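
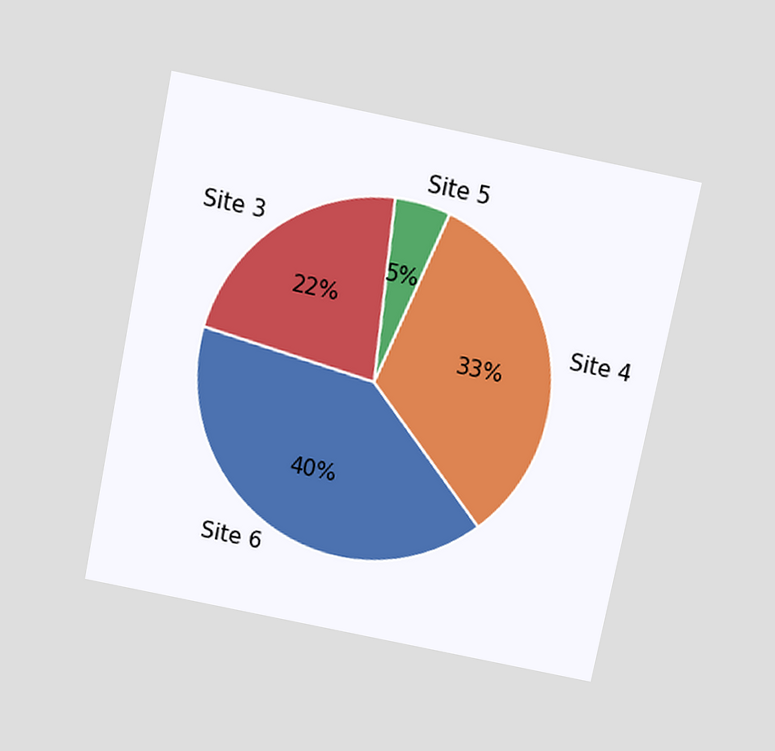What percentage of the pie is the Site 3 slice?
22%

The chart is tilted about 11° clockwise and viewed slightly from above. The Site 3 slice takes up 22% of the pie.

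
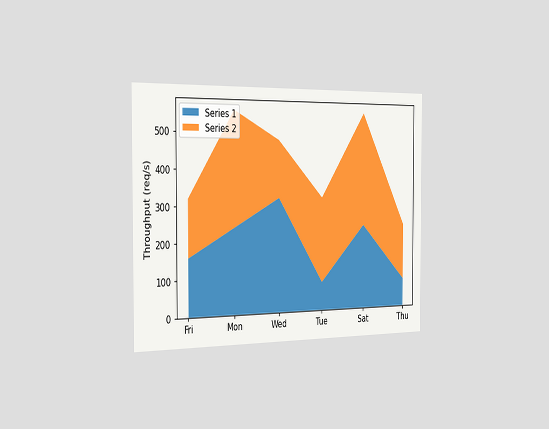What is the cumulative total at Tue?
The chart is viewed slightly from the left. The stacked total at Tue reaches 320req/s.

320req/s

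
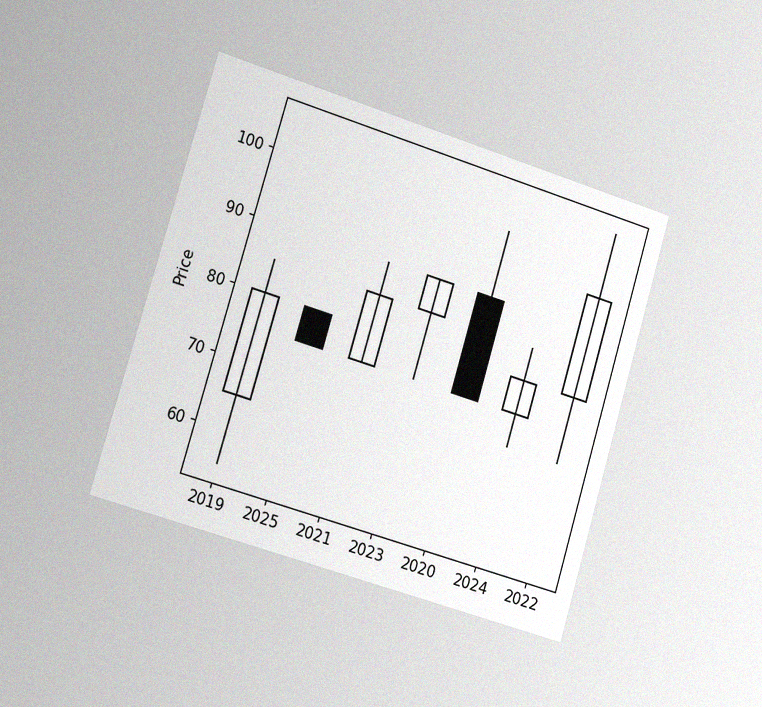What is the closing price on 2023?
The chart is tilted about 17° clockwise and viewed slightly from the left, with some photo noise. The 2023 candle closes at 90.

90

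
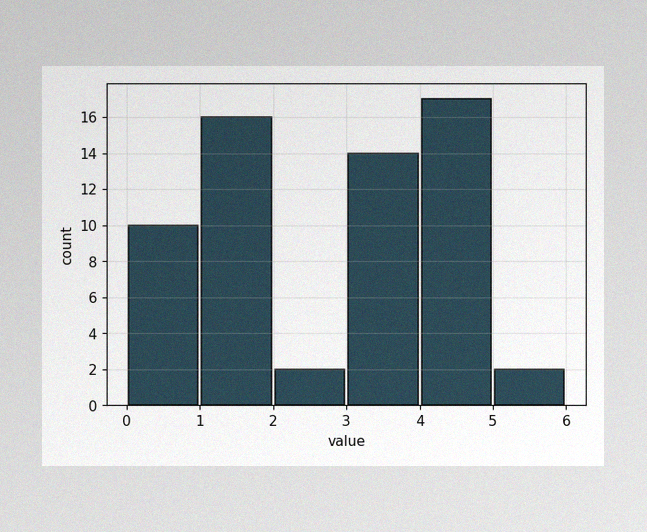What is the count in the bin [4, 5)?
The image has some photo noise and uneven lighting. The [4, 5) bin has height 17.

17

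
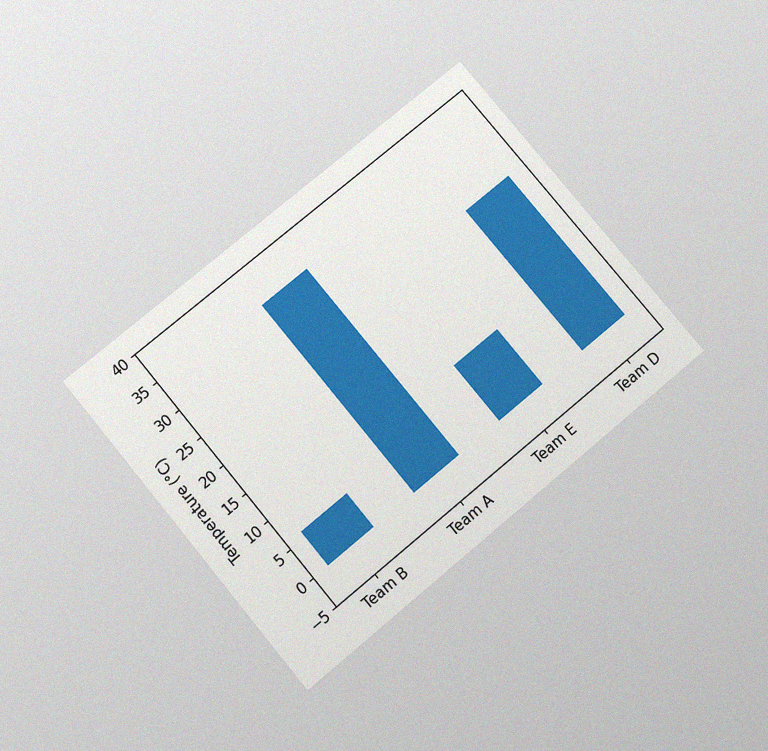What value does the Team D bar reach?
The chart is tilted about 40° counter-clockwise and viewed slightly from below, with some photo noise. Reading along the chart's y-axis, the Team D bar reaches 26°C.

26°C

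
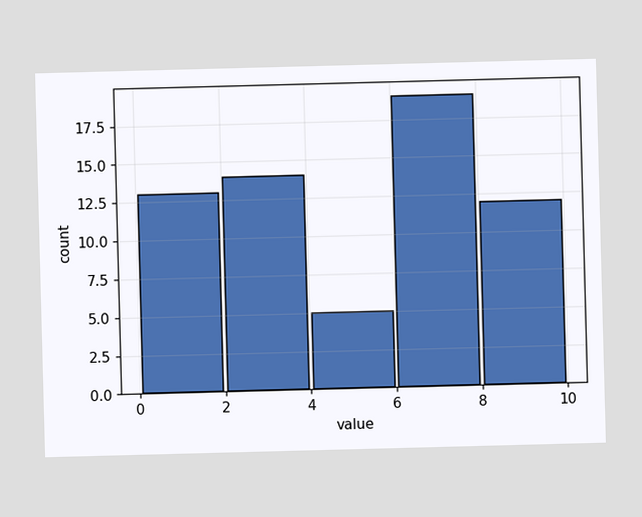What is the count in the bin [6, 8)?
The [6, 8) bin has height 19.

19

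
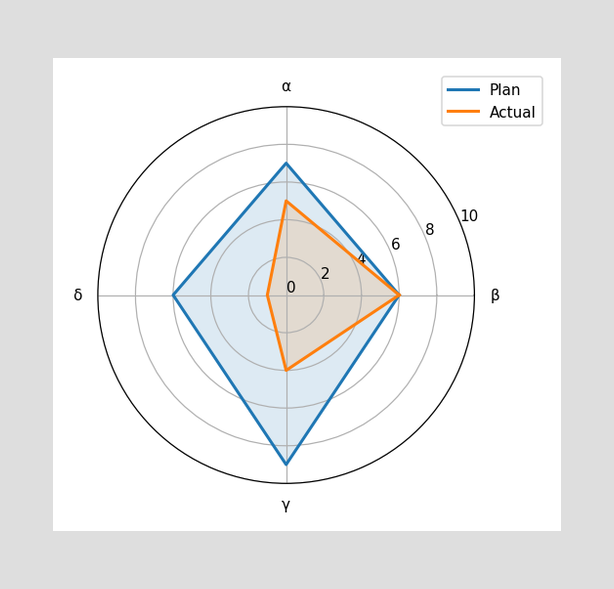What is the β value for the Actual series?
6

On the β axis, Actual reaches 6.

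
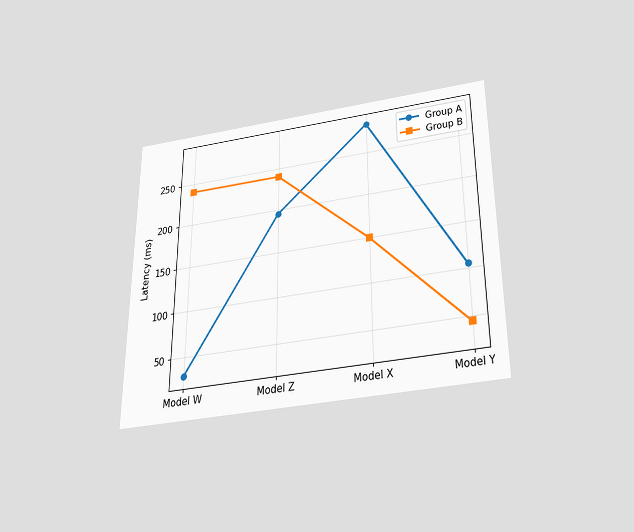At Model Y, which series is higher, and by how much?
The chart is viewed slightly from below. At Model Y, Group A sits above the other line by 60ms.

Group A, by 60ms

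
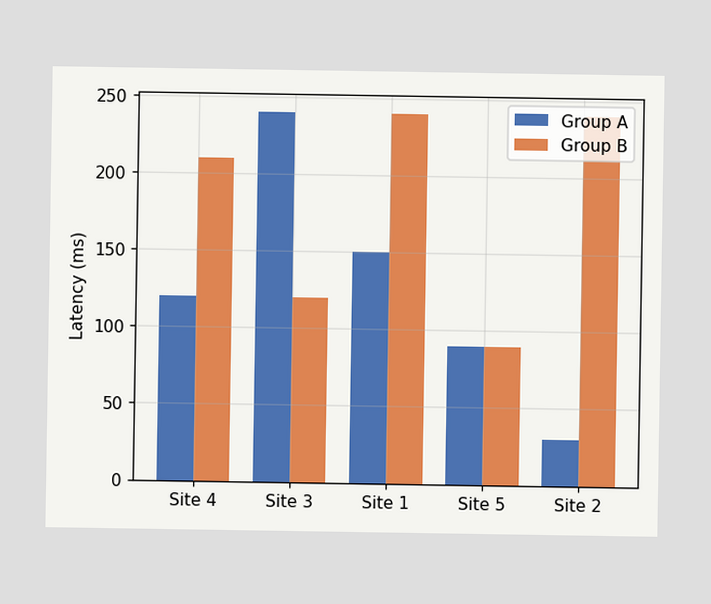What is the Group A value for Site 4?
The Group A bar at Site 4 reaches 120ms on the y-axis.

120ms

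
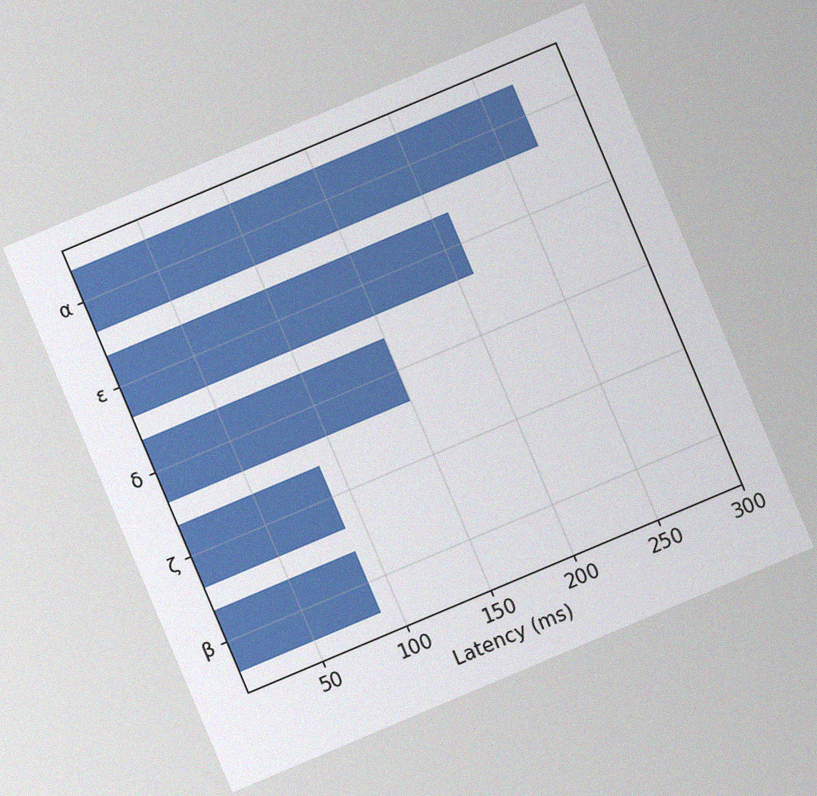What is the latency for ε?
210ms

The chart is tilted about 23° counter-clockwise, with some photo noise. Reading along the chart's x-axis, the ε bar reaches 210ms.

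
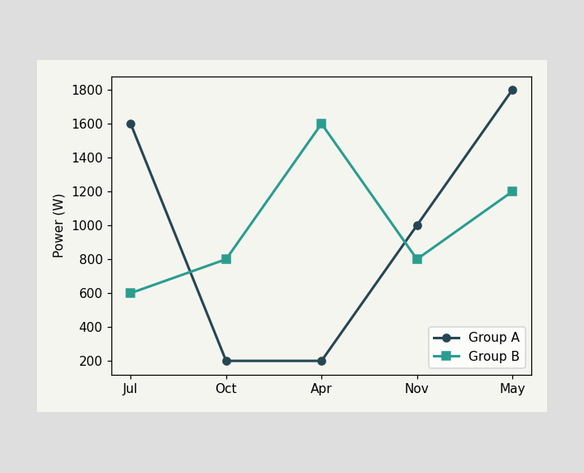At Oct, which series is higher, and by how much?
At Oct, Group B sits above the other line by 600W.

Group B, by 600W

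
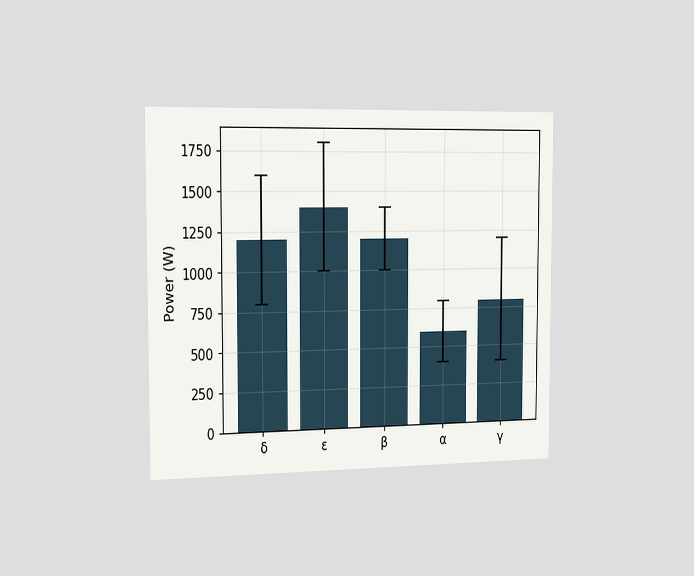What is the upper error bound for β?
1400W

The chart is viewed slightly from the left. The β bar's upper whisker reaches 1400W.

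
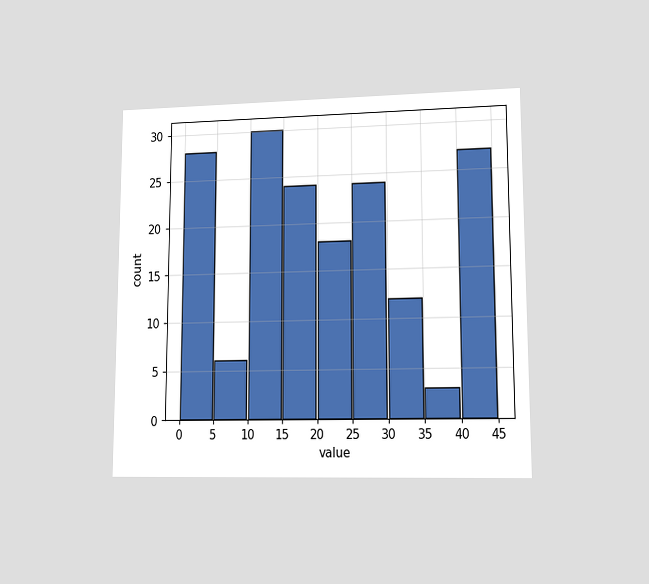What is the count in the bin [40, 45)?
The chart is viewed at a slight angle. The [40, 45) bin has height 27.

27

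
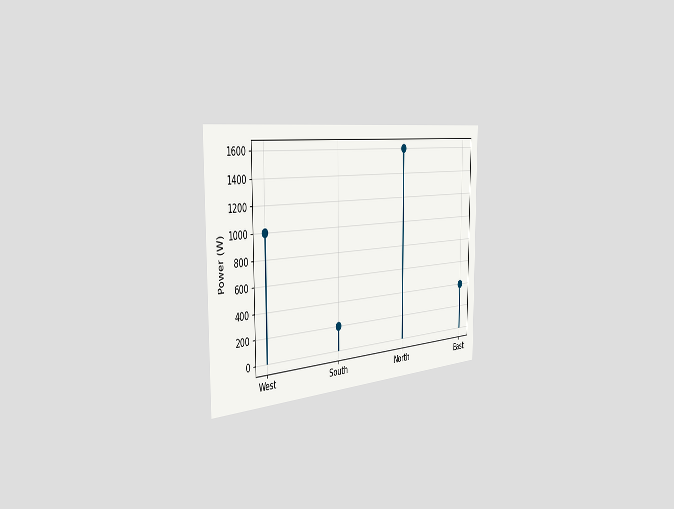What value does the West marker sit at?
The chart is viewed slightly from the left. The West marker sits at 1000W.

1000W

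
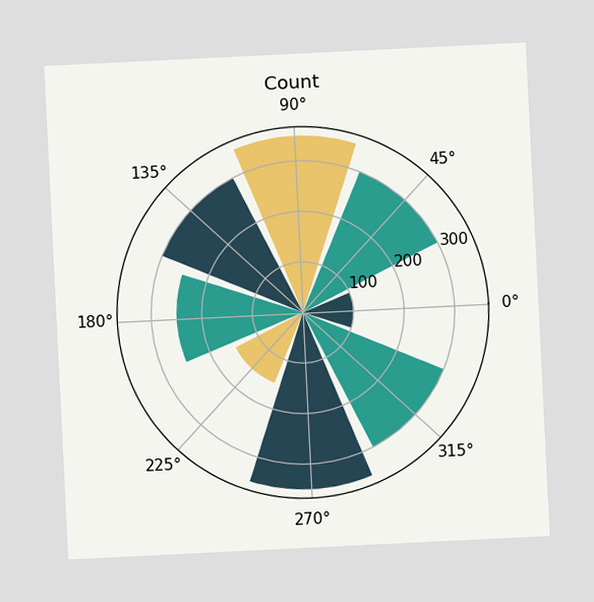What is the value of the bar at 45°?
300

The chart is tilted about 3° counter-clockwise. The bar at 45° reaches 300 on the radial axis.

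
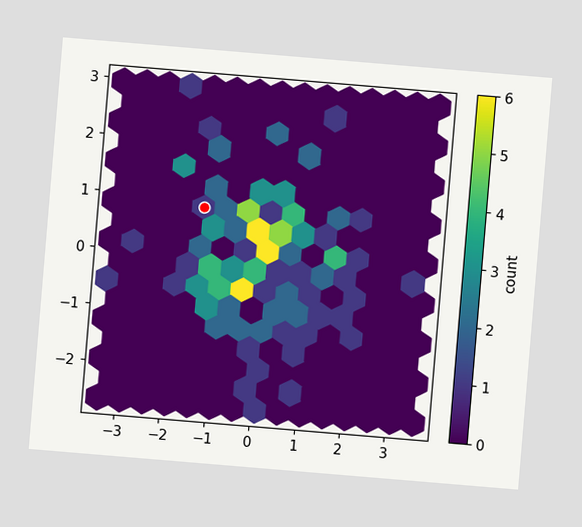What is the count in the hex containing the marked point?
The chart is tilted about 5° clockwise. The marked hex reads 1 on the colorbar.

1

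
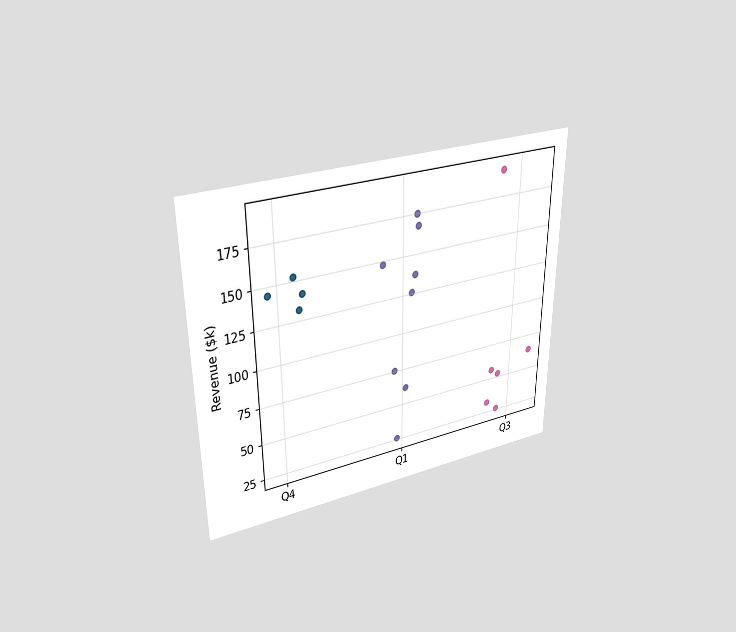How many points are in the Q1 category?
8

The chart is viewed slightly from above. Counting the markers in the Q1 column gives 8.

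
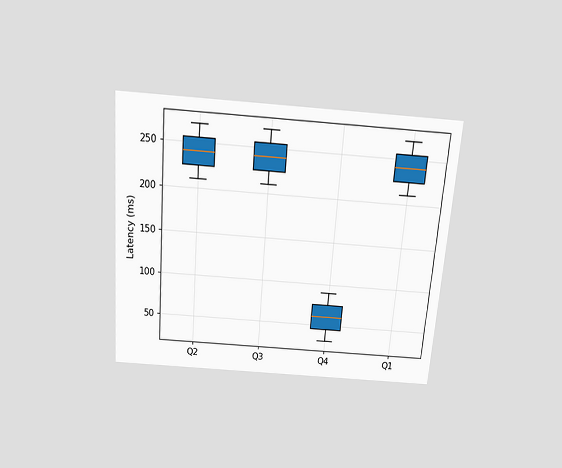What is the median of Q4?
The chart is tilted about 4° clockwise and viewed slightly from above. The median line in the Q4 box sits at 60ms.

60ms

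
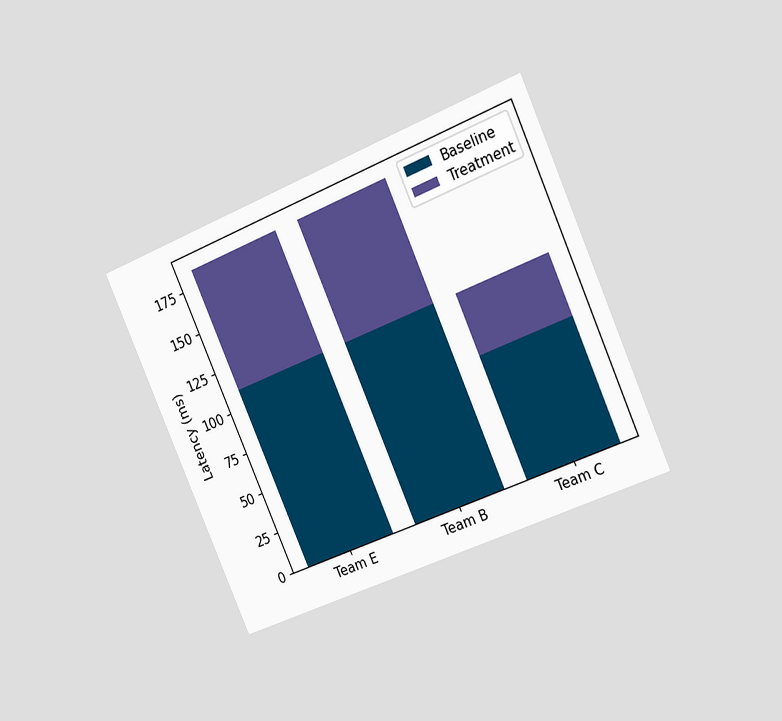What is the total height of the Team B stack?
The chart is tilted about 24° counter-clockwise and viewed slightly from the right. The Team B stack's top reaches 185ms on the y-axis.

185ms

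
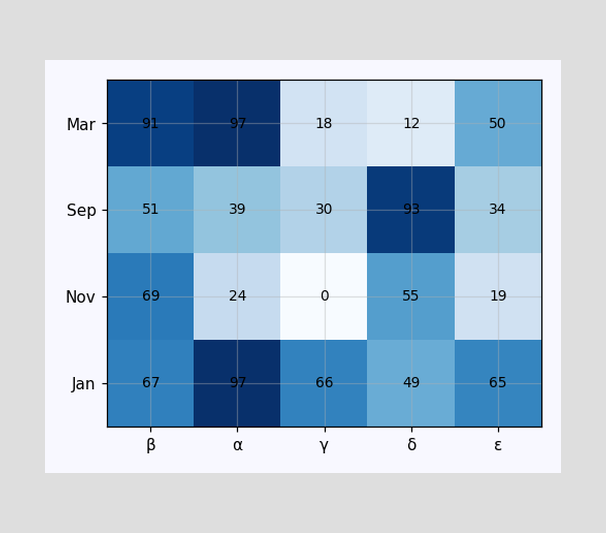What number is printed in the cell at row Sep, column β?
51

The (Sep, β) cell reads 51.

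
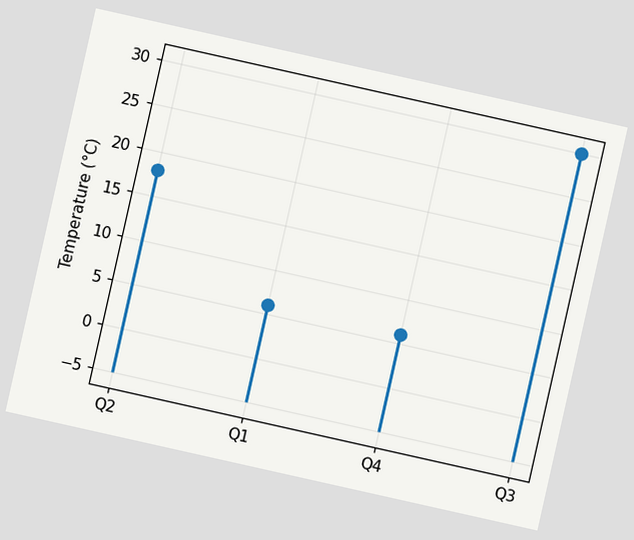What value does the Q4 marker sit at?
6°C

The chart is tilted about 13° clockwise. The Q4 marker sits at 6°C.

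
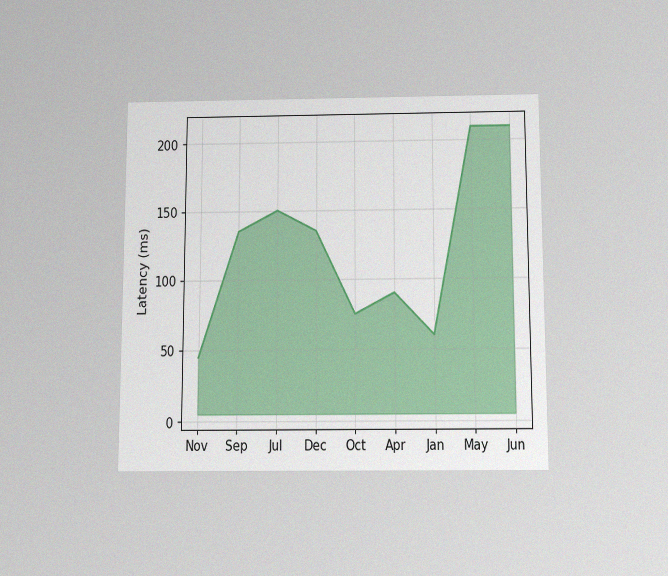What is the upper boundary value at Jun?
The chart is viewed slightly from below, with some photo noise. At Jun the upper boundary is at 210ms.

210ms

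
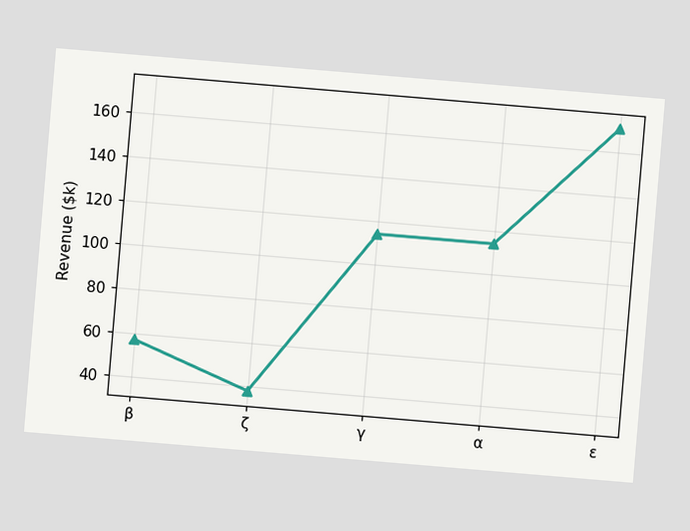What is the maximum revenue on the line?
$171k

The chart is tilted about 5° clockwise. The highest point is at ε, and reading across to the y-axis gives $171k.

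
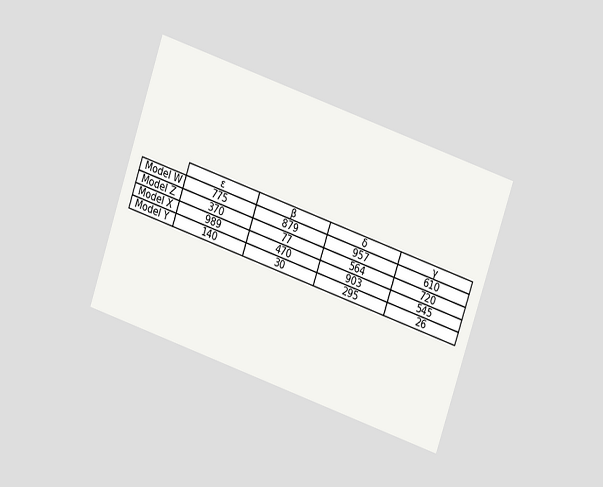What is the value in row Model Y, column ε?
140

The chart is tilted about 19° clockwise and viewed at a slight angle. The (Model Y, ε) cell reads 140.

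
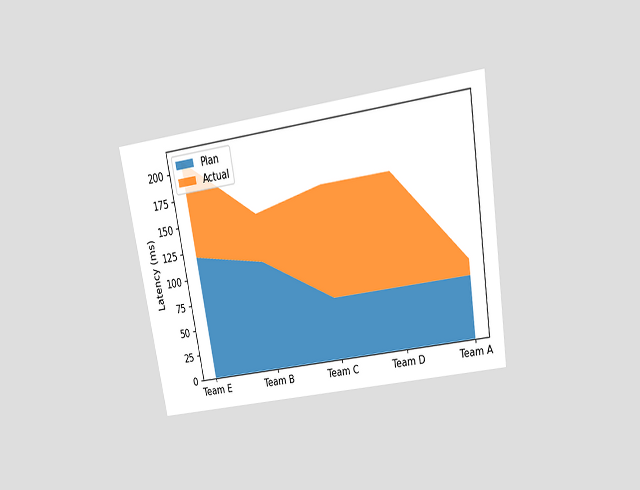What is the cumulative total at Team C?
The chart is tilted about 9° counter-clockwise and viewed slightly from above. The stacked total at Team C reaches 165ms.

165ms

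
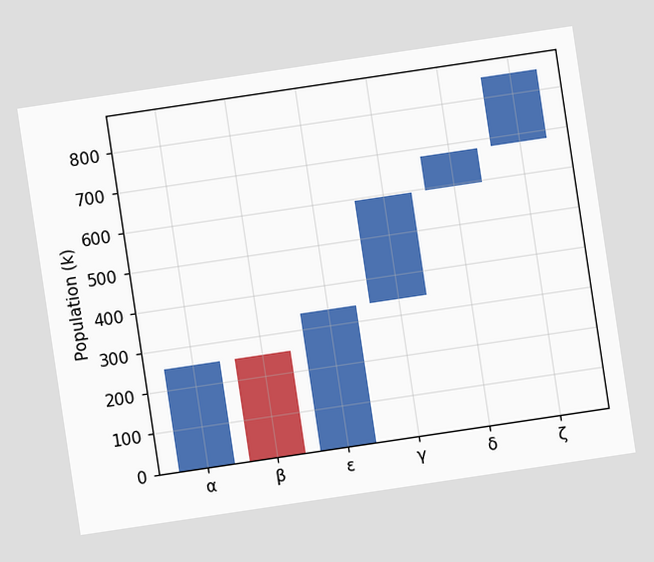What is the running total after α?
255k

The chart is tilted about 8° counter-clockwise. After α the running total reaches 255k.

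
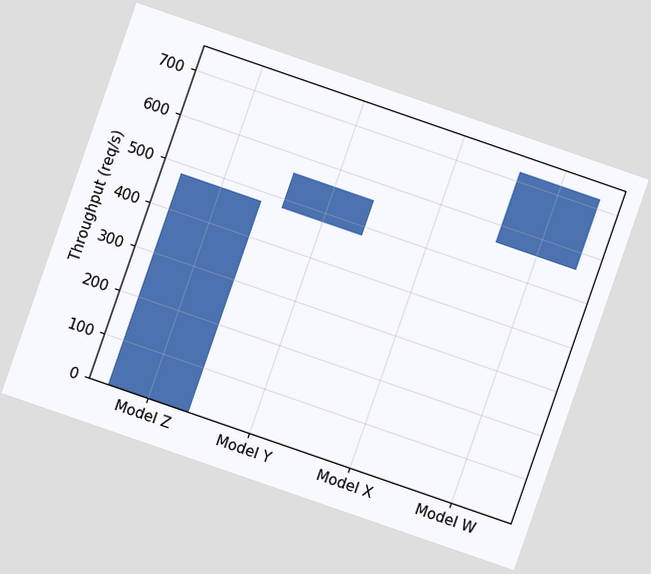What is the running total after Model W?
The chart is tilted about 19° clockwise. After Model W the running total reaches 720req/s.

720req/s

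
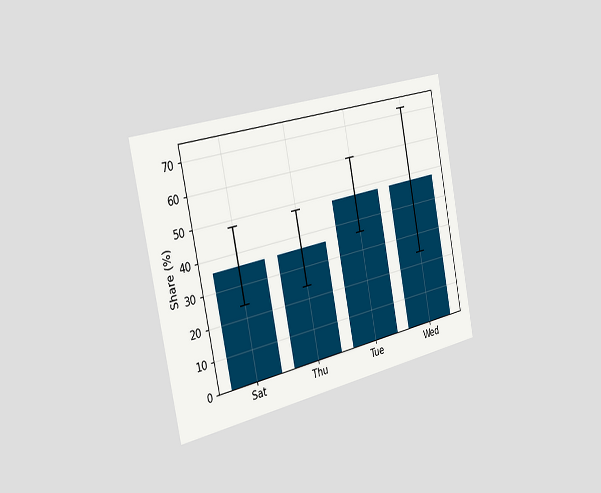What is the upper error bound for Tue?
The chart is tilted about 11° counter-clockwise and viewed slightly from the left. The Tue bar's upper whisker reaches 60%.

60%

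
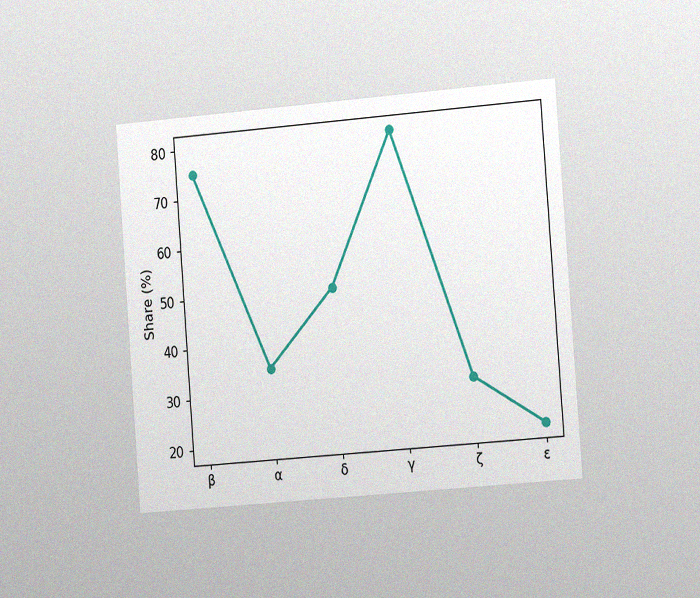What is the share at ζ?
30%

The chart is tilted about 4° counter-clockwise and viewed slightly from the right, with some photo noise. At ζ, the line is at 30%.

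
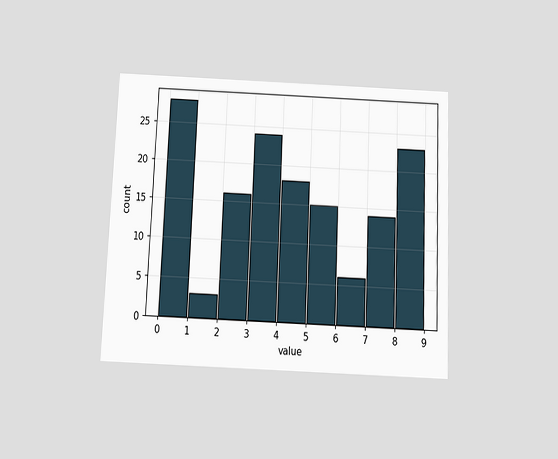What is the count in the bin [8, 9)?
23

The chart is tilted about 2° clockwise and viewed slightly from below. The [8, 9) bin has height 23.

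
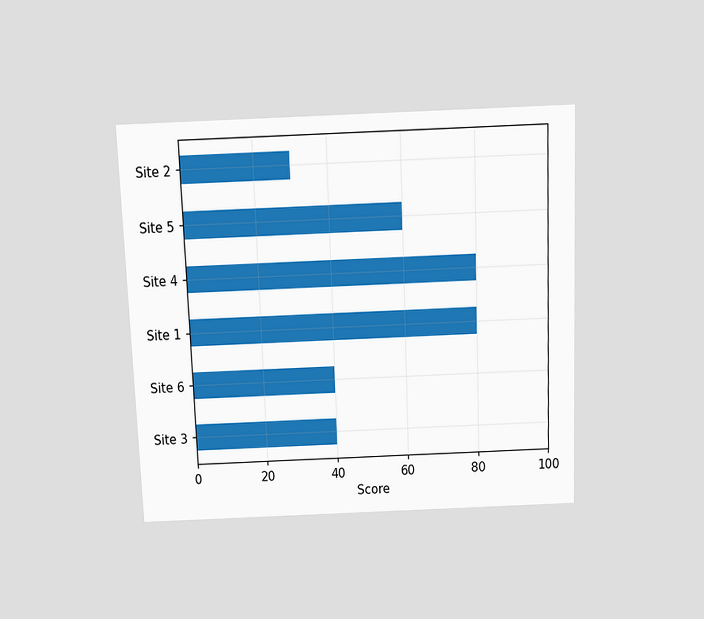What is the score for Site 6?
The chart is tilted about 2° counter-clockwise and viewed slightly from above. Reading along the chart's x-axis, the Site 6 bar reaches 40.

40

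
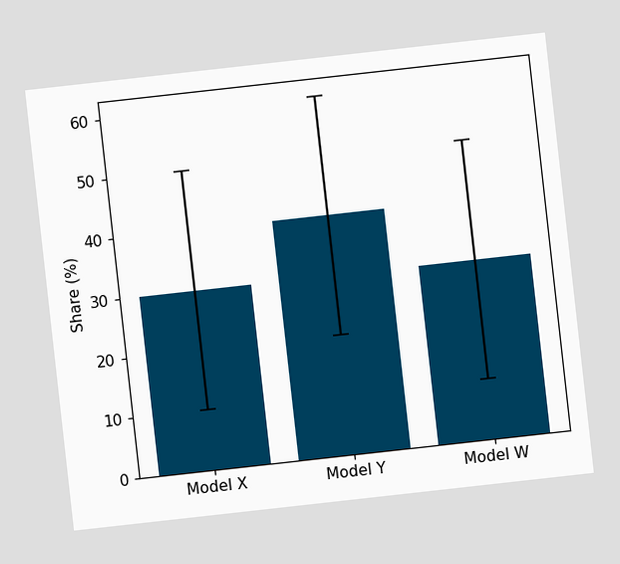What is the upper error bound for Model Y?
60%

The chart is tilted about 6° counter-clockwise. The Model Y bar's upper whisker reaches 60%.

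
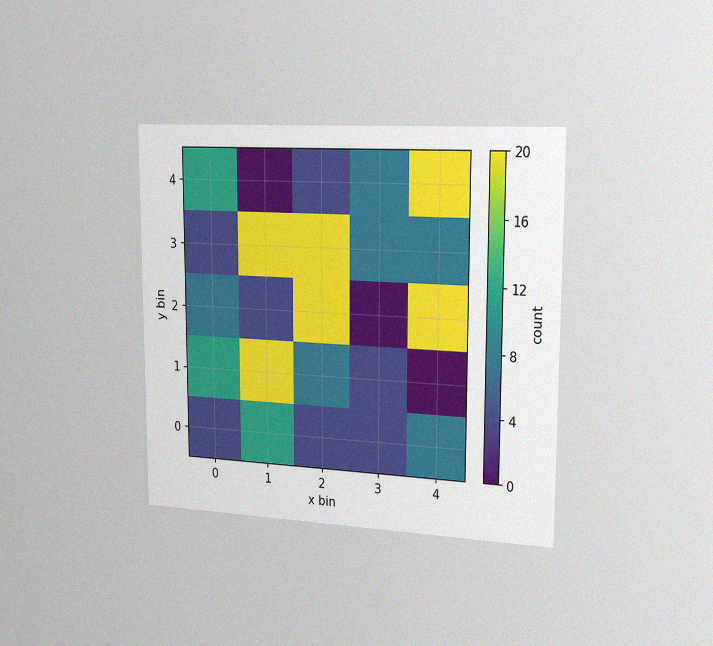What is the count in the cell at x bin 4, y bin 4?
20

The chart is viewed slightly from the right, with some photo noise. Matching the cell (4, 4) against the colorbar gives 20.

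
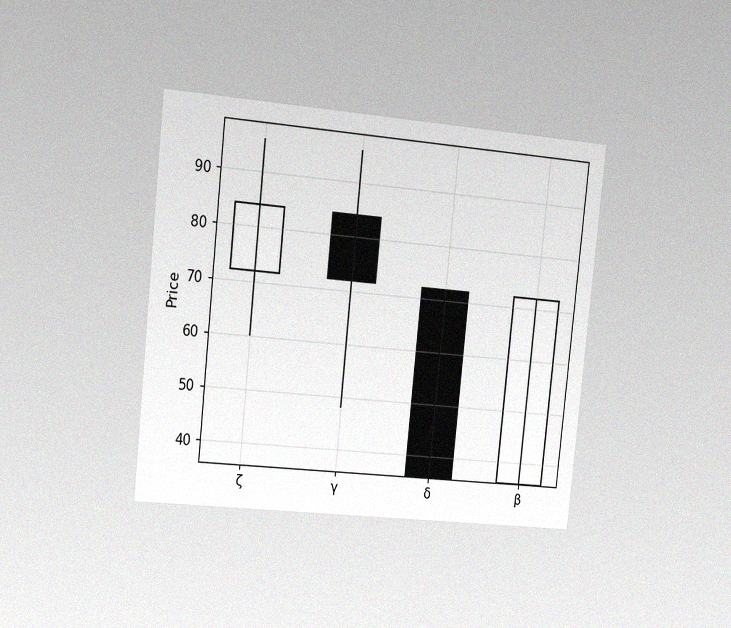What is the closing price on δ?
The chart is tilted about 6° clockwise and viewed slightly from the left, with some photo noise. The δ candle closes at 36.

36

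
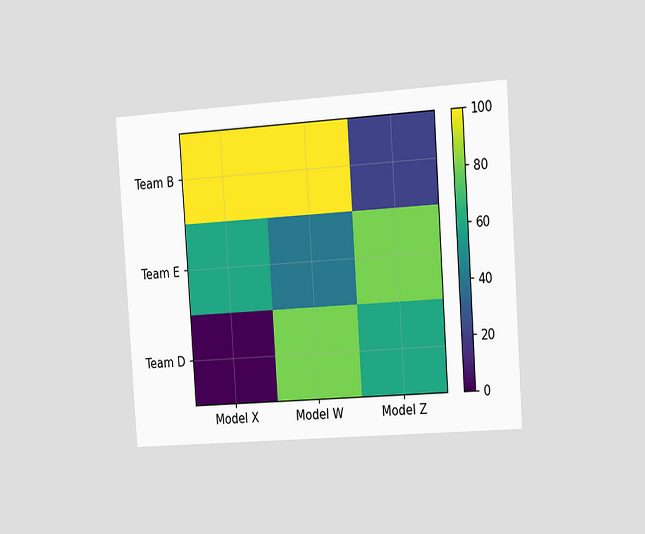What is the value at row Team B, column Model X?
The chart is tilted about 4° counter-clockwise and viewed slightly from the right. Matching cell (Team B, Model X) against the colorbar gives 100.

100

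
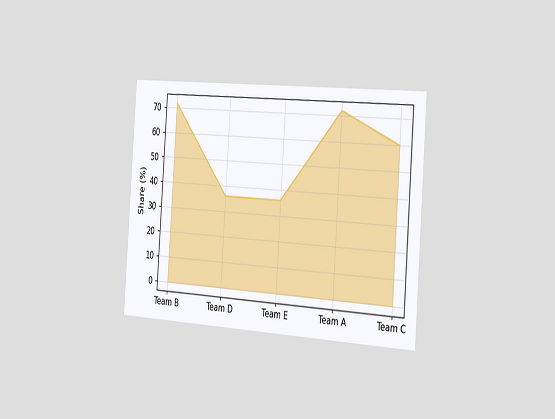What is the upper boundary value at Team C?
The chart is tilted about 4° clockwise and viewed slightly from the right. At Team C the upper boundary is at 60%.

60%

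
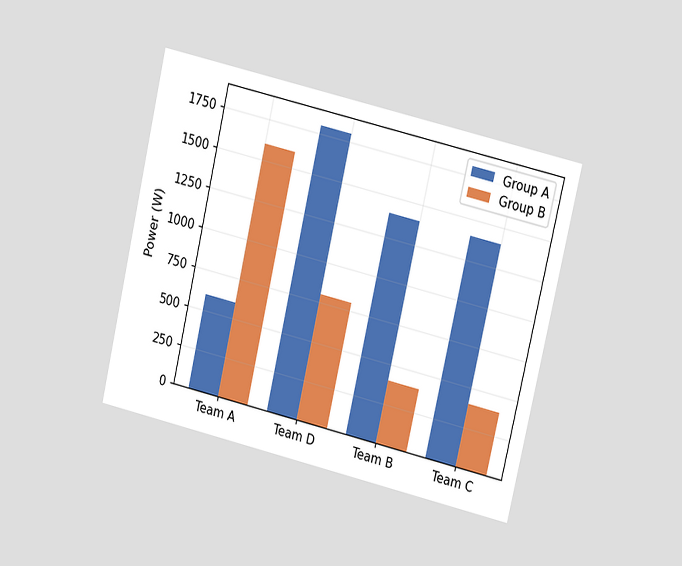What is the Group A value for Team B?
The chart is tilted about 13° clockwise and viewed at a slight angle. The Group A bar at Team B reaches 1400W on the y-axis.

1400W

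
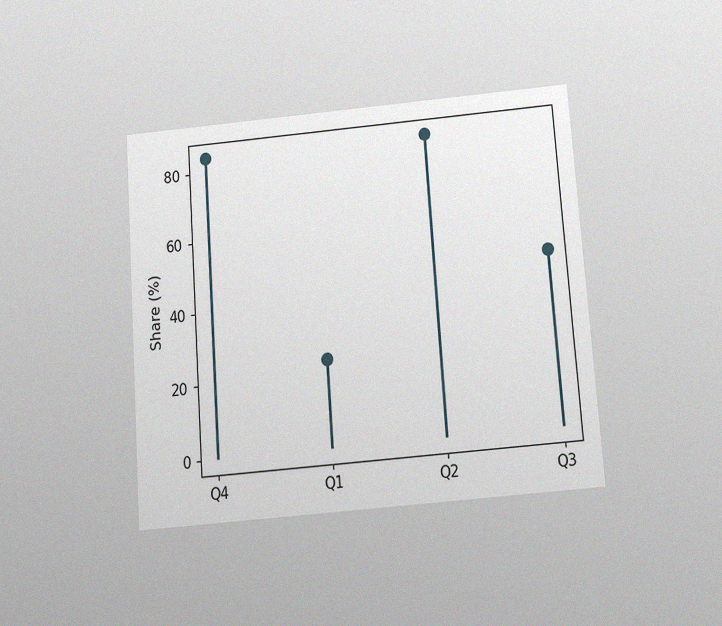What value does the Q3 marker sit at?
The chart is tilted about 4° counter-clockwise and viewed slightly from below, with some photo noise. The Q3 marker sits at 48%.

48%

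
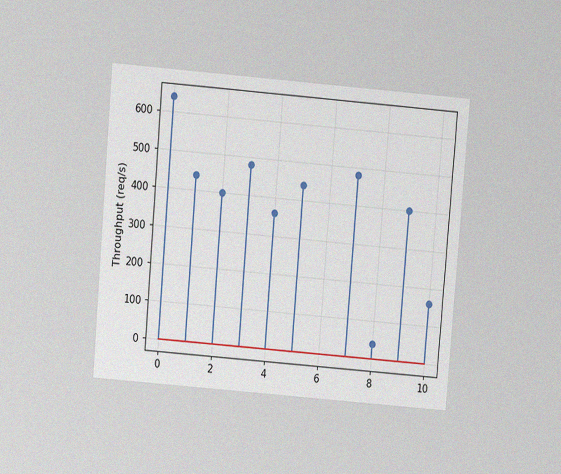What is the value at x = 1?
The chart is tilted about 5° clockwise and viewed at a slight angle, with some photo noise. The stem at x=1 reaches 440req/s.

440req/s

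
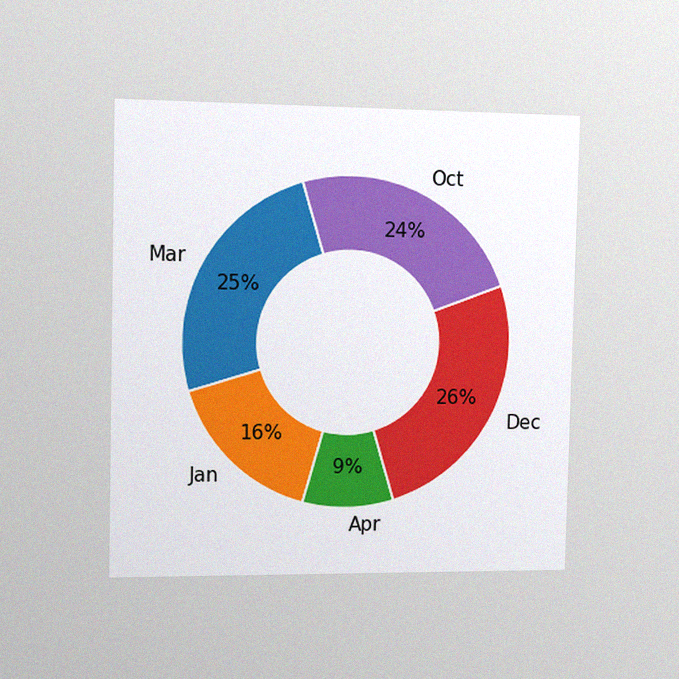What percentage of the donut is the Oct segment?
The chart is viewed slightly from the left, with some photo noise. The Oct segment takes up 24% of the ring.

24%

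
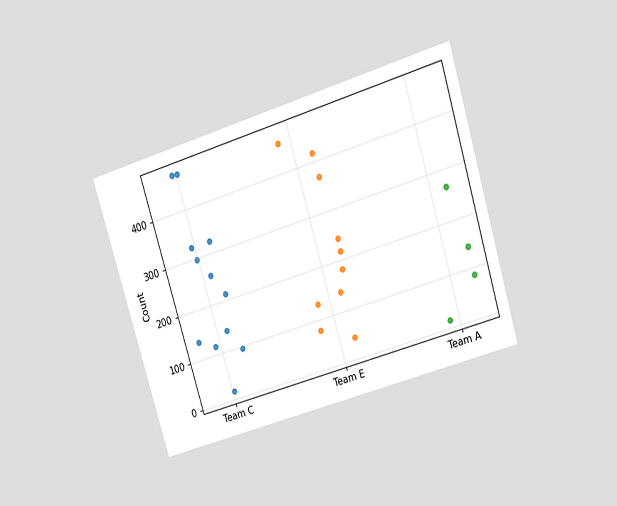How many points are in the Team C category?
The chart is tilted about 17° counter-clockwise and viewed at a slight angle. Counting the markers in the Team C column gives 12.

12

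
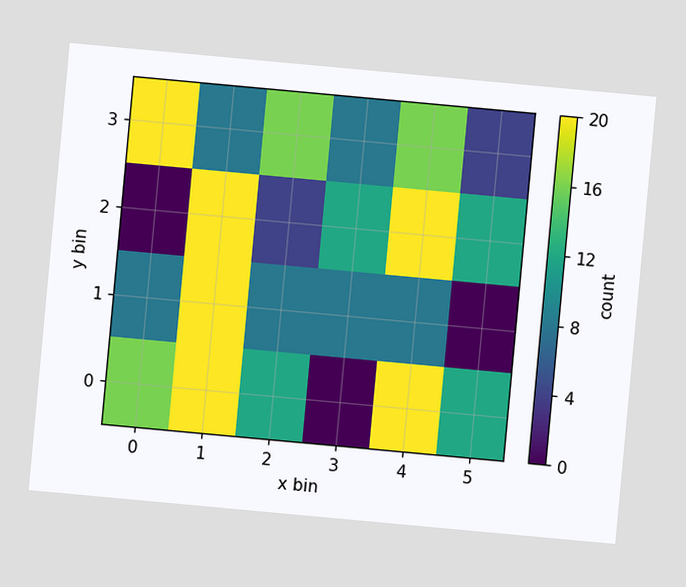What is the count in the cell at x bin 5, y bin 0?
12

The chart is tilted about 5° clockwise. Matching the cell (5, 0) against the colorbar gives 12.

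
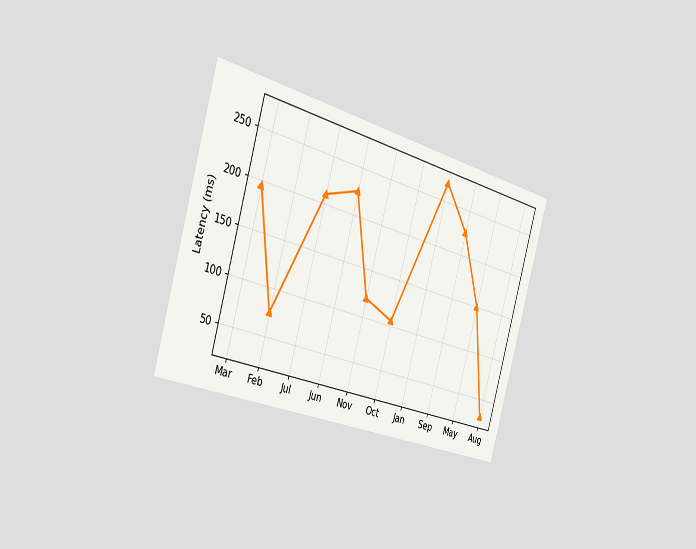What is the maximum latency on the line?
The chart is tilted about 16° clockwise and viewed slightly from the left. The highest point is at Jan, and reading across to the y-axis gives 270ms.

270ms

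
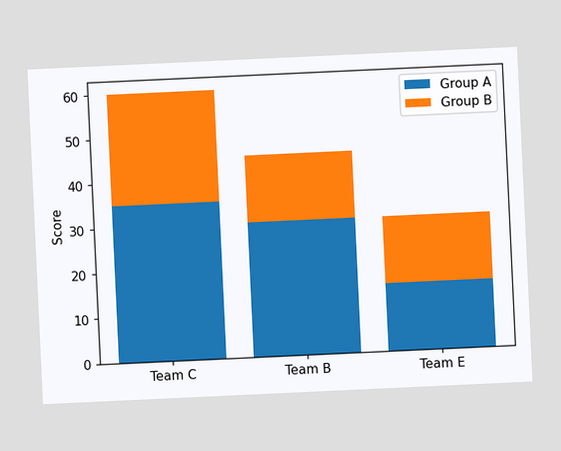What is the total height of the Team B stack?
The chart is tilted about 3° counter-clockwise. The Team B stack's top reaches 45 on the y-axis.

45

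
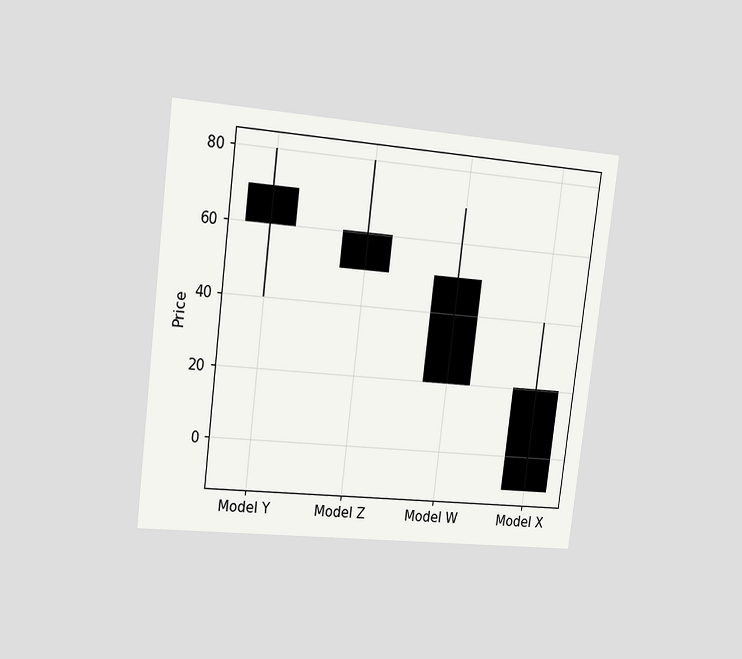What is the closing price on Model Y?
The chart is tilted about 7° clockwise and viewed slightly from the left. The Model Y candle closes at 60.

60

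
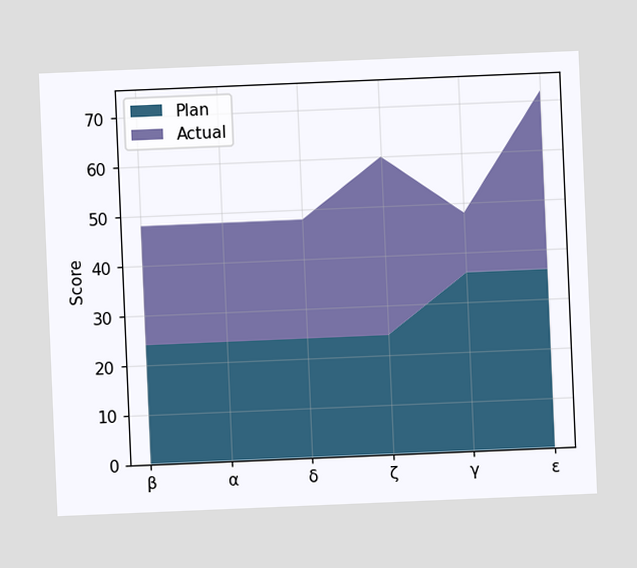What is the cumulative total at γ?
48

The chart is tilted about 2° counter-clockwise. The stacked total at γ reaches 48.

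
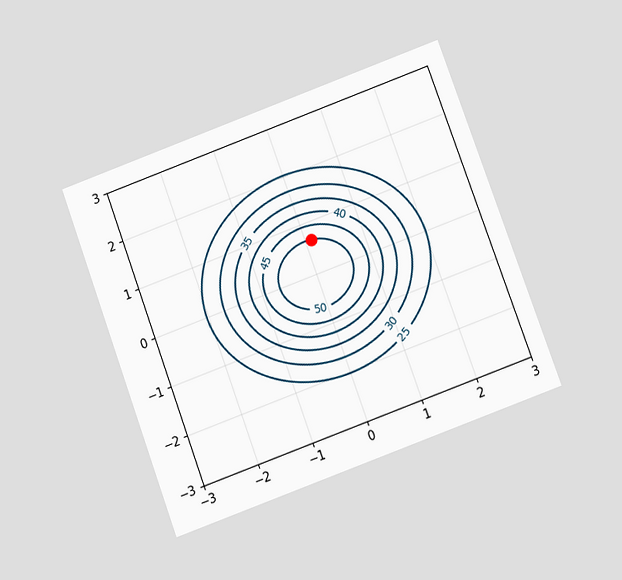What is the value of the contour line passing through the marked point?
50

The chart is tilted about 20° counter-clockwise and viewed at a slight angle. The marked point sits on the contour labelled 50.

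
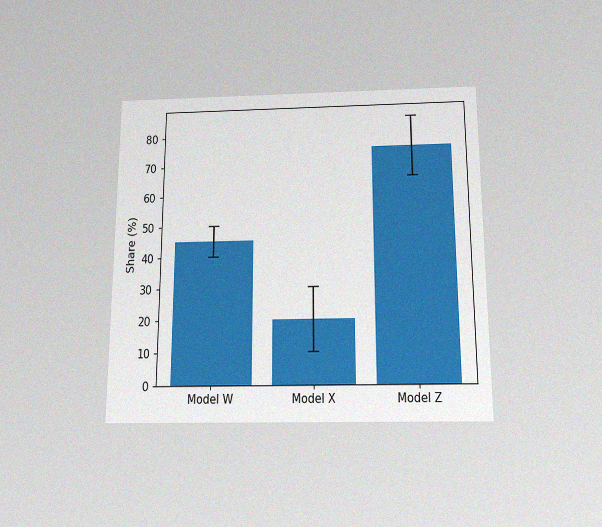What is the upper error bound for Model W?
The chart is viewed slightly from below, with some photo noise. The Model W bar's upper whisker reaches 50%.

50%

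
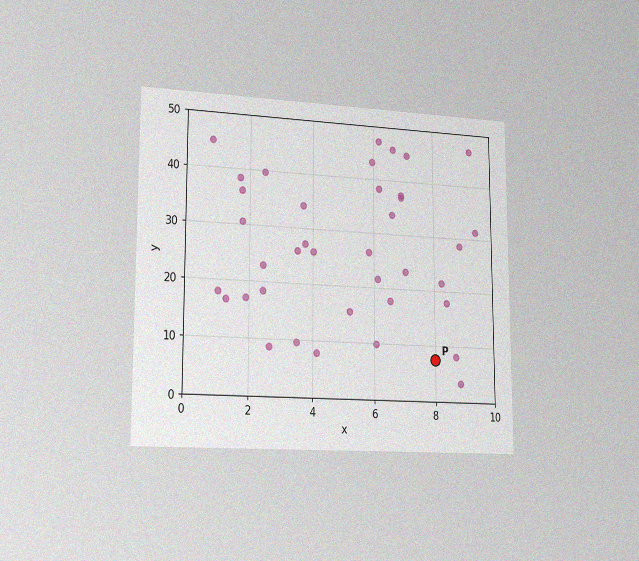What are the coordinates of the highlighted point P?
The chart is viewed slightly from the left, with some photo noise. Following the gridlines from P to each axis, P sits at (8, 7.5).

(8, 7.5)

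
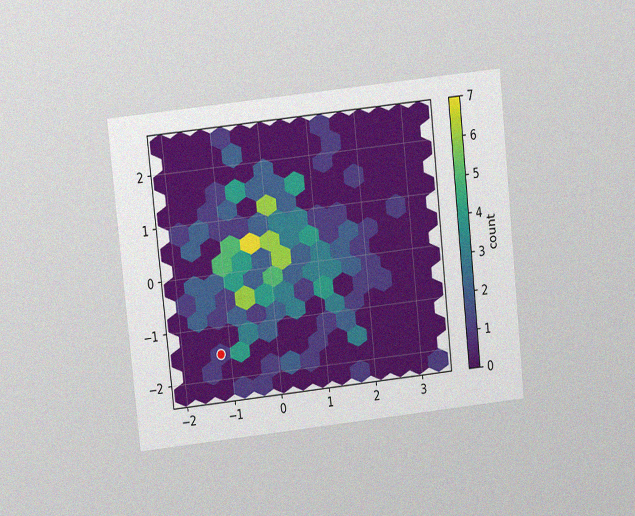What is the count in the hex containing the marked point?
The chart is tilted about 6° counter-clockwise and viewed at a slight angle, with some photo noise. The marked hex reads 1 on the colorbar.

1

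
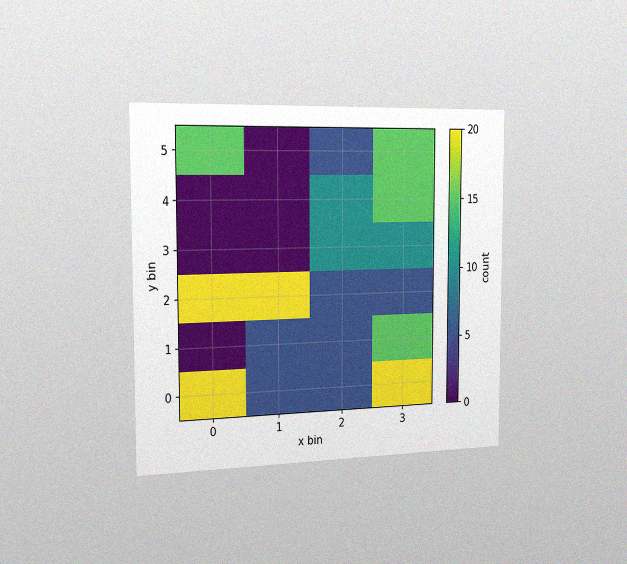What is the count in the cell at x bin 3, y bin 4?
The chart is viewed slightly from the left, with some photo noise. Matching the cell (3, 4) against the colorbar gives 15.

15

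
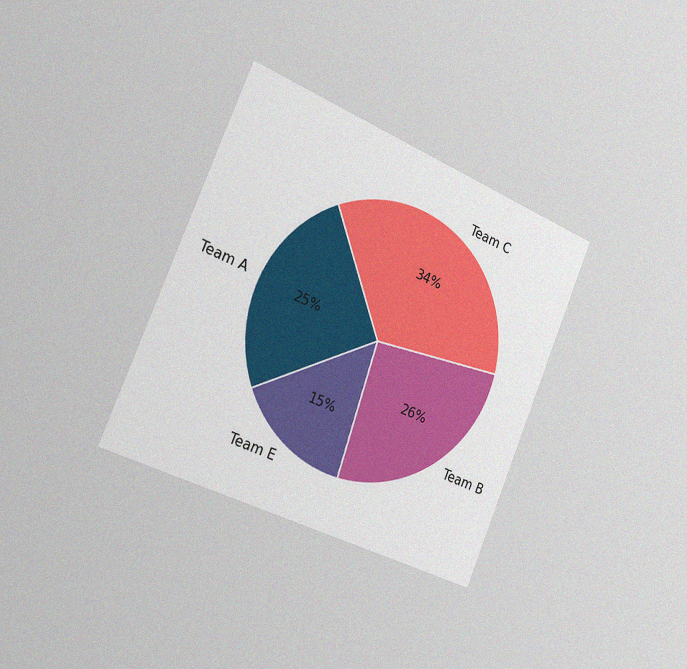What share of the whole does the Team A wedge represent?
25%

The chart is tilted about 23° clockwise and viewed slightly from the left, with some photo noise. The Team A slice takes up 25% of the pie.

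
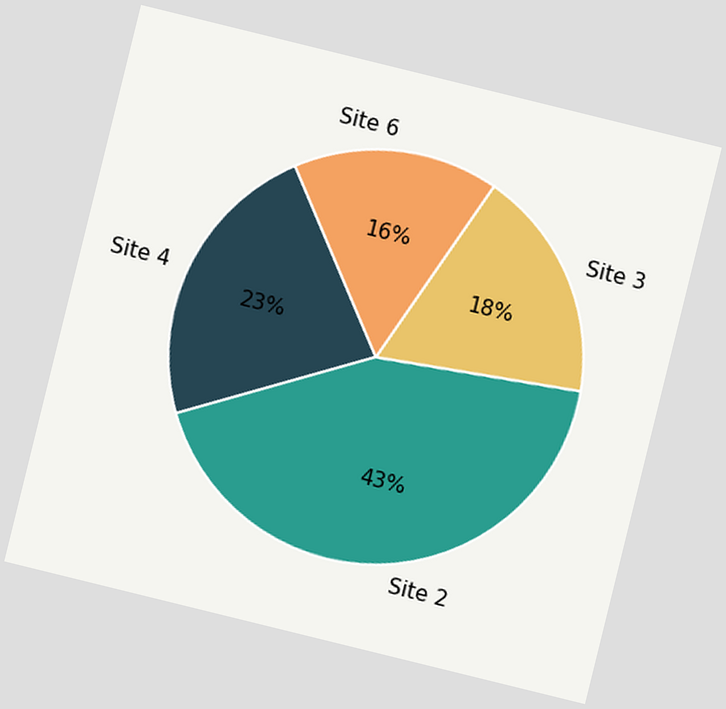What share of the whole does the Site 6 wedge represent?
16%

The chart is tilted about 14° clockwise. The Site 6 slice takes up 16% of the pie.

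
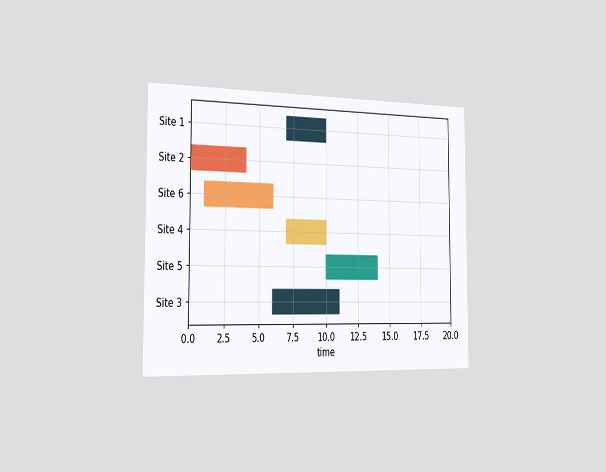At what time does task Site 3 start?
The chart is viewed slightly from the left. The Site 3 bar begins at t=6.

6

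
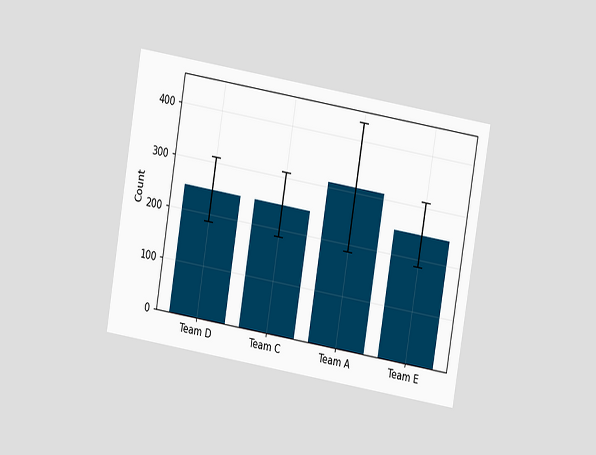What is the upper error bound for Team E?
The chart is tilted about 9° clockwise and viewed at a slight angle. The Team E bar's upper whisker reaches 310.

310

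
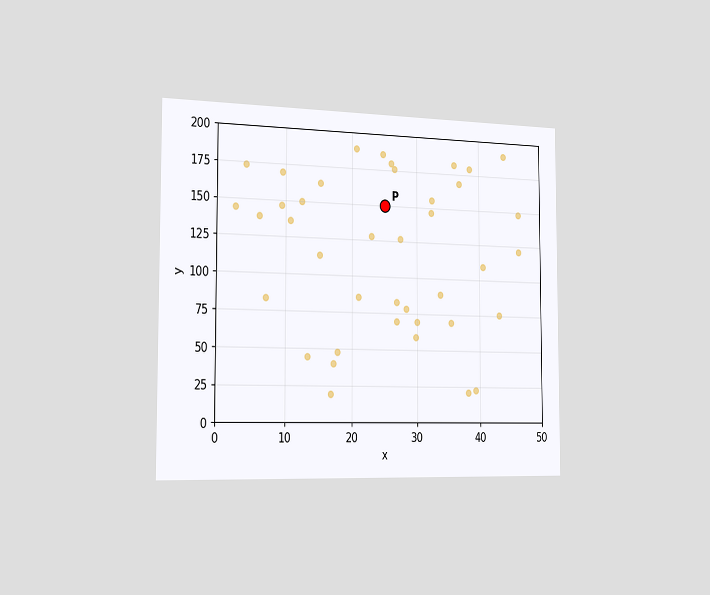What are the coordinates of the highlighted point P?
The chart is viewed slightly from the left. Following the gridlines from P to each axis, P sits at (25, 150).

(25, 150)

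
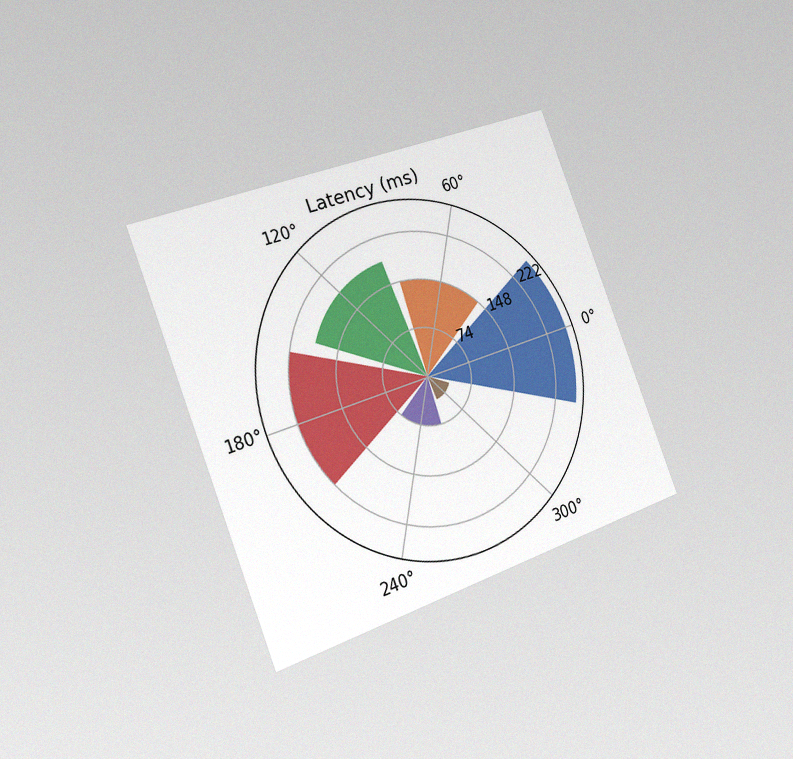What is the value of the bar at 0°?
259ms

The chart is tilted about 21° counter-clockwise and viewed slightly from the left, with some photo noise. The bar at 0° reaches 259ms on the radial axis.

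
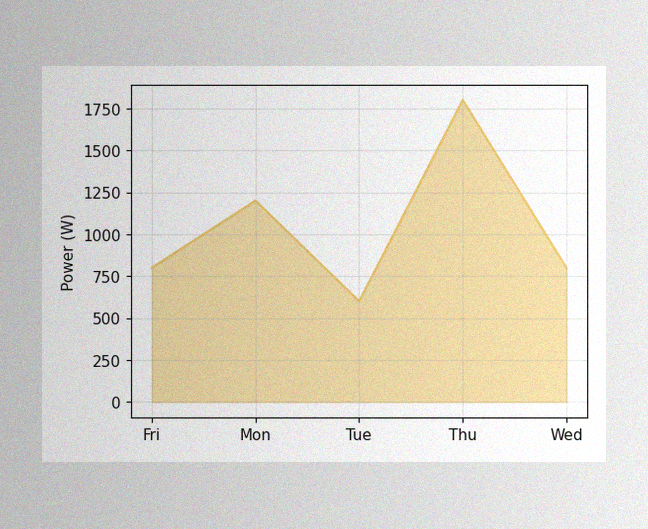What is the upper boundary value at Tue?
The image has some photo noise and uneven lighting. At Tue the upper boundary is at 600W.

600W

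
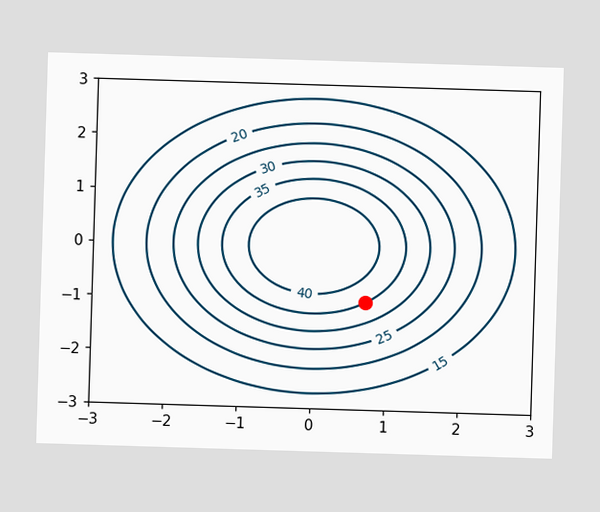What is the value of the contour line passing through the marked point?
The marked point sits on the contour labelled 35.

35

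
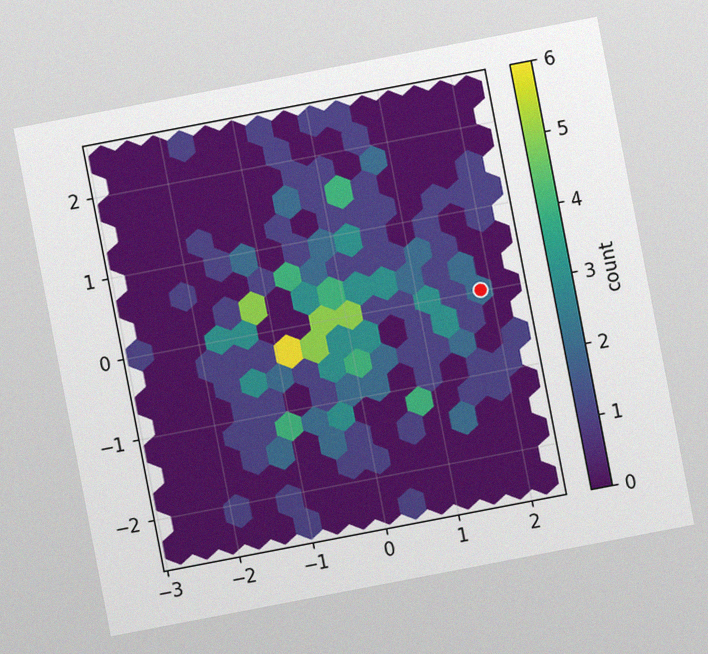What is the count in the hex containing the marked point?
The chart is tilted about 11° counter-clockwise, with some photo noise. The marked hex reads 2 on the colorbar.

2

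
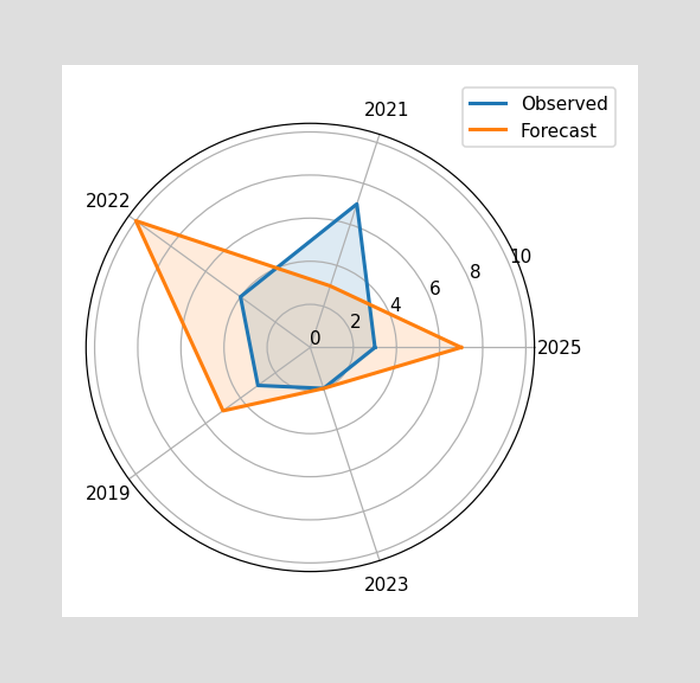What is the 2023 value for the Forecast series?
On the 2023 axis, Forecast reaches 2.

2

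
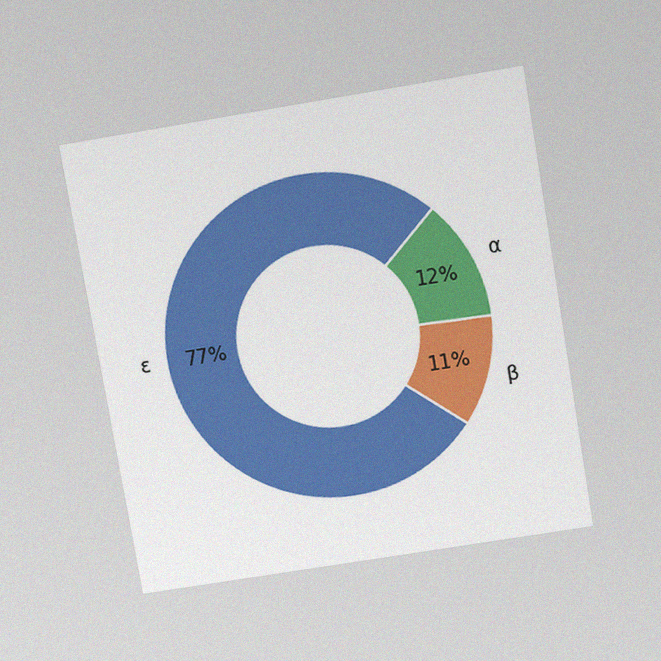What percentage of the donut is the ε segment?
The chart is tilted about 10° counter-clockwise and viewed slightly from above, with some photo noise. The ε segment takes up 77% of the ring.

77%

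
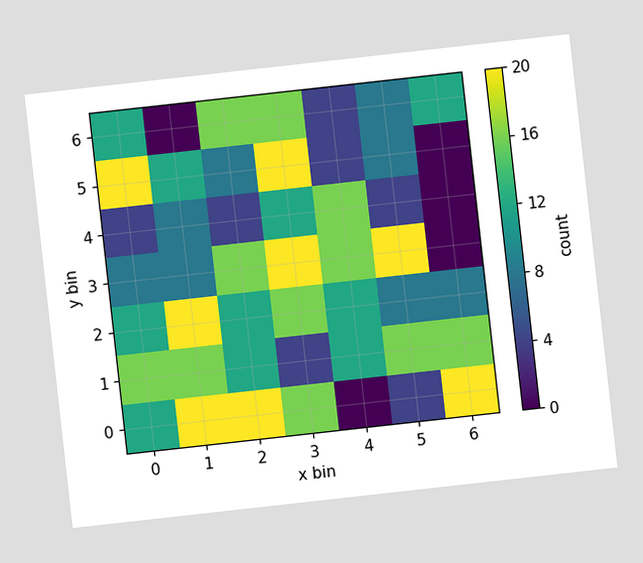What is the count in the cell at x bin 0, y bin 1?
16

The chart is tilted about 6° counter-clockwise. Matching the cell (0, 1) against the colorbar gives 16.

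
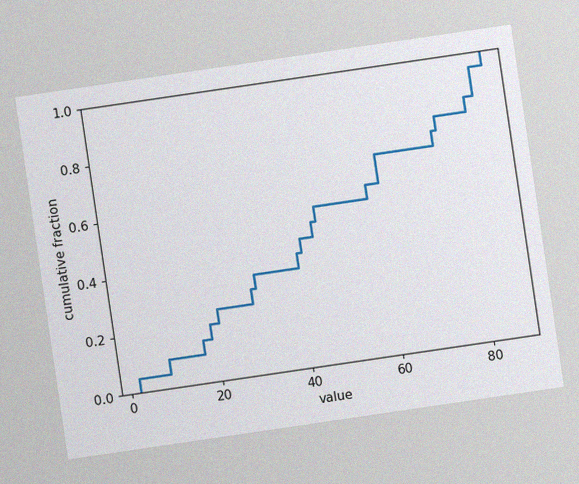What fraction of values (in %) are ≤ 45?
55%

The chart is tilted about 8° counter-clockwise, with some photo noise. At x=45 the ECDF step is at 55%.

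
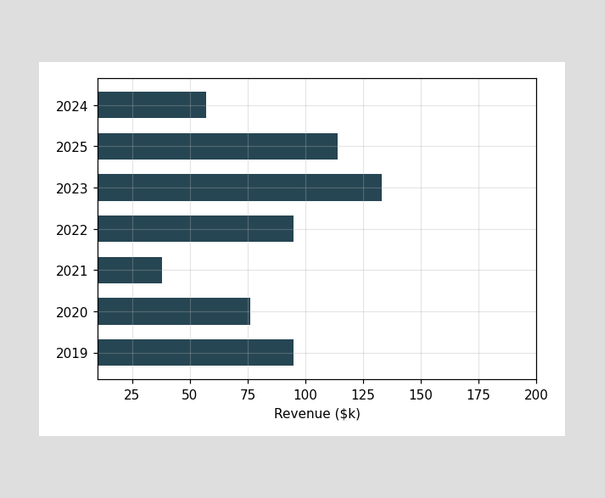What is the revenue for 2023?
Reading along the chart's x-axis, the 2023 bar reaches $133k.

$133k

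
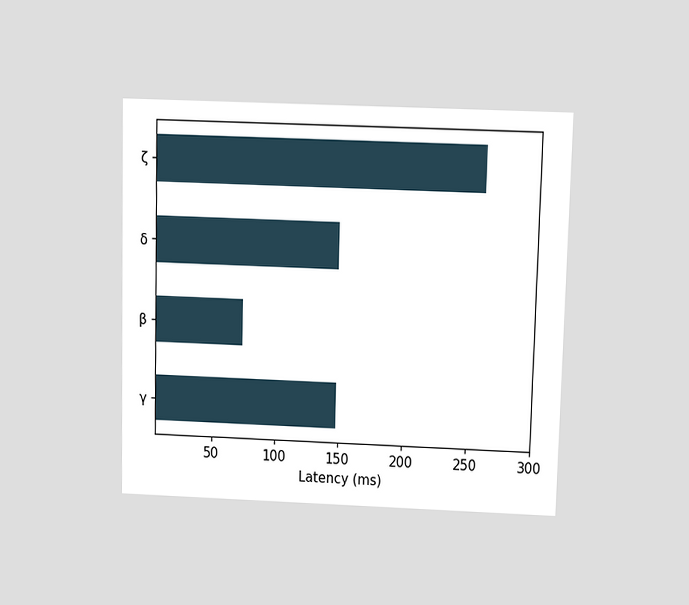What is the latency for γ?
148ms

The chart is viewed slightly from above. Reading along the chart's x-axis, the γ bar reaches 148ms.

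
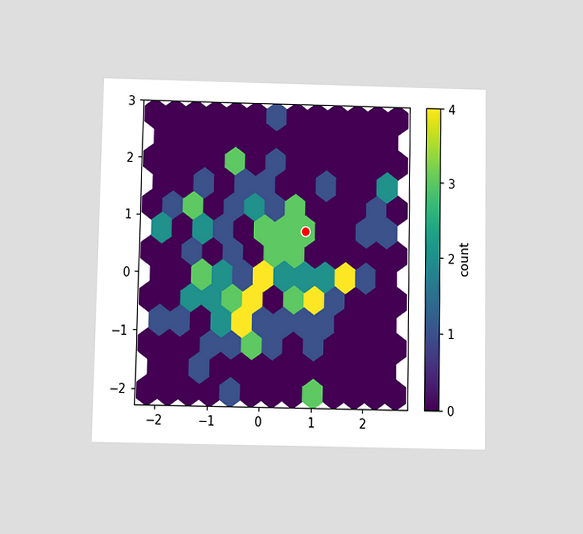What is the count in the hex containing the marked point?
3

The chart is viewed slightly from below. The marked hex reads 3 on the colorbar.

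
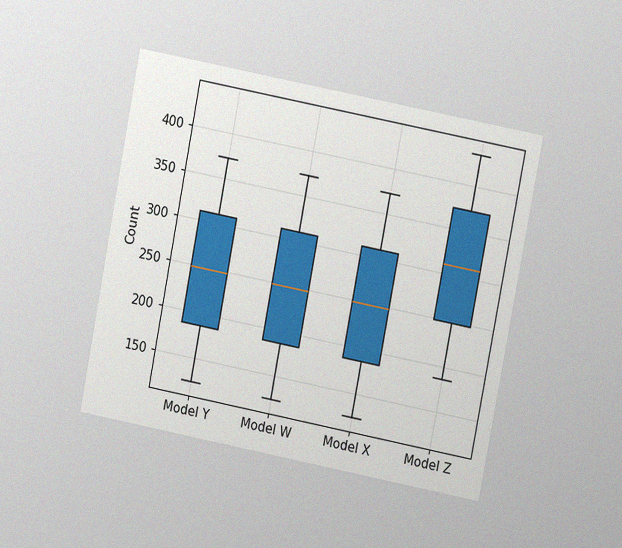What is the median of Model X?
The chart is tilted about 11° clockwise and viewed at a slight angle, with some photo noise. The median line in the Model X box sits at 248.

248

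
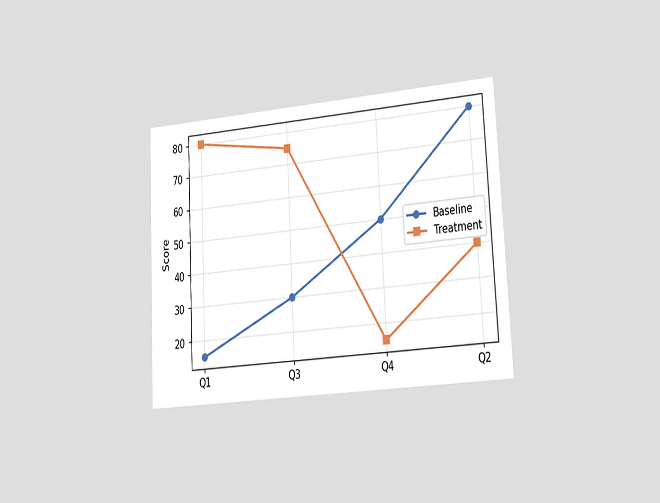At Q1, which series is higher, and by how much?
Treatment, by 65

The chart is tilted about 3° counter-clockwise and viewed slightly from the right. At Q1, Treatment sits above the other line by 65.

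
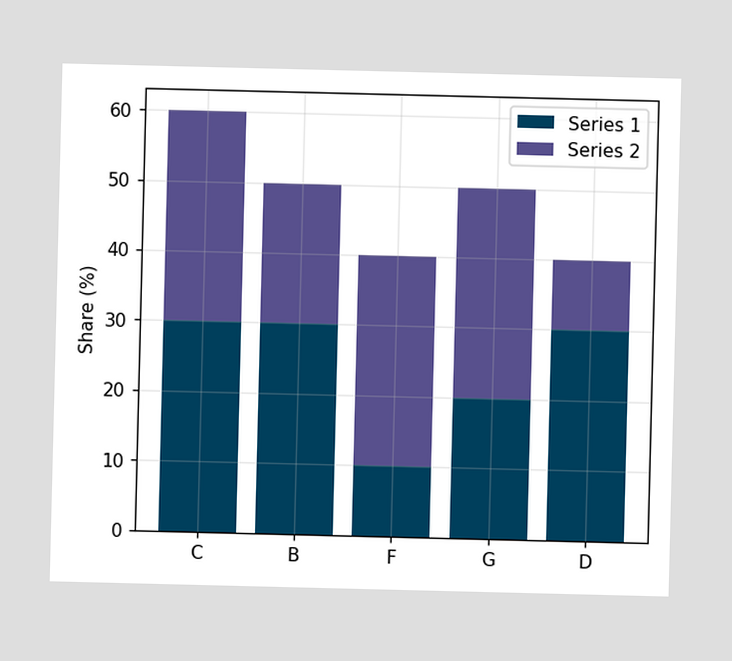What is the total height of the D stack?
40%

The D stack's top reaches 40% on the y-axis.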